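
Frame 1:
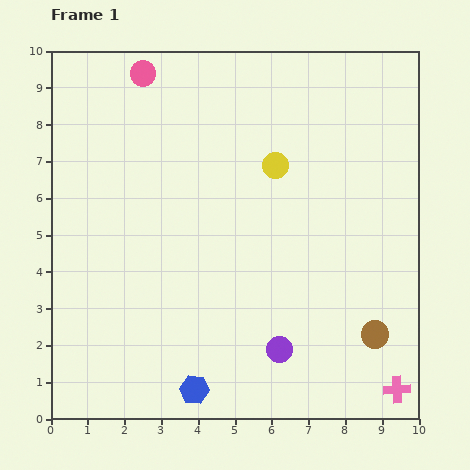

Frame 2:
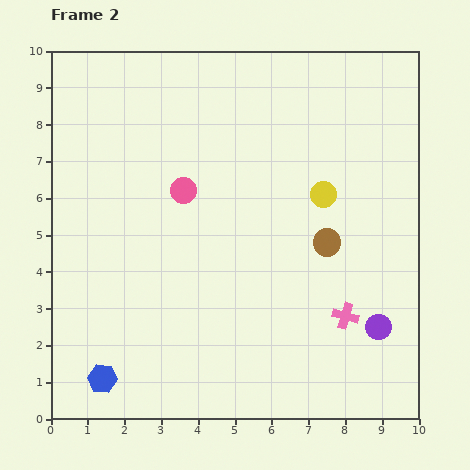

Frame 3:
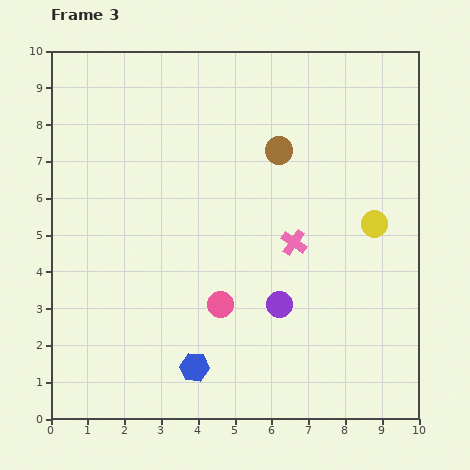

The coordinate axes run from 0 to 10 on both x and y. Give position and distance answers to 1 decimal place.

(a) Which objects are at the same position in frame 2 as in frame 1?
none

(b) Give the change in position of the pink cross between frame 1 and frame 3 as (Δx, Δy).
(-2.8, 4.0)

The pink cross was at (9.4, 0.8) in frame 1 and (6.6, 4.8) in frame 3.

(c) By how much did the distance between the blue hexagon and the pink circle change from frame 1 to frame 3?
-6.9

Distance in frame 1: 8.7. Distance in frame 3: 1.8.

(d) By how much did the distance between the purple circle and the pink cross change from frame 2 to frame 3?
+0.8

Distance in frame 2: 0.9. Distance in frame 3: 1.7.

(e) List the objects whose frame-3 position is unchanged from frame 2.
none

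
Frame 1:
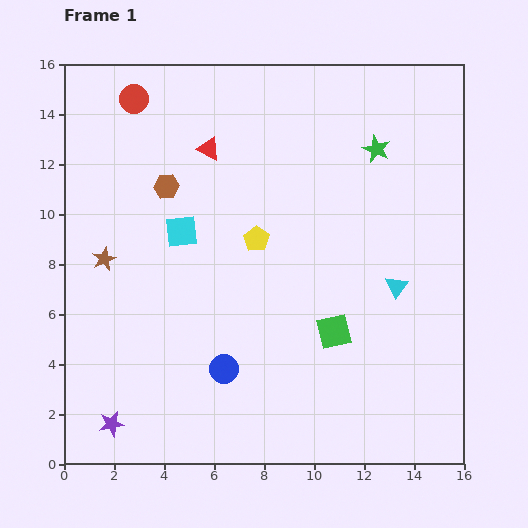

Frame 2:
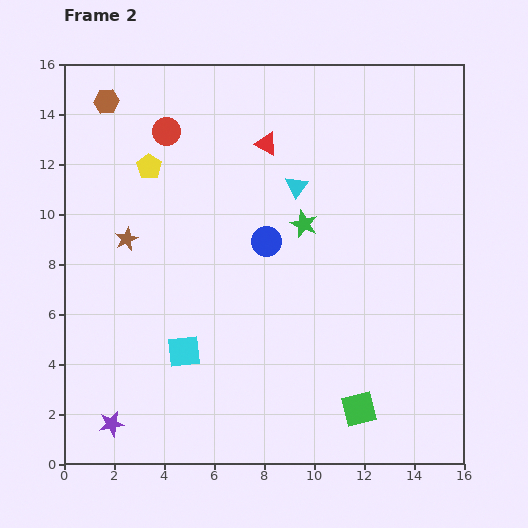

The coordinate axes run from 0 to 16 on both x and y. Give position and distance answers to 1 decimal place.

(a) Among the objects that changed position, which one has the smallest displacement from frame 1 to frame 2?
the brown star

(moved 1.2)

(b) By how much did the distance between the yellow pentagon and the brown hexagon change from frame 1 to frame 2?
-1.1

Distance in frame 1: 4.2. Distance in frame 2: 3.1.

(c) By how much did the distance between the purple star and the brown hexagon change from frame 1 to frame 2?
+3.1

Distance in frame 1: 9.8. Distance in frame 2: 12.9.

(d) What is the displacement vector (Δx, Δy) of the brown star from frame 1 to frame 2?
(0.9, 0.8)

The brown star was at (1.6, 8.2) in frame 1 and (2.5, 9.0) in frame 2.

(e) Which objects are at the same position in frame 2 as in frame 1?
the purple star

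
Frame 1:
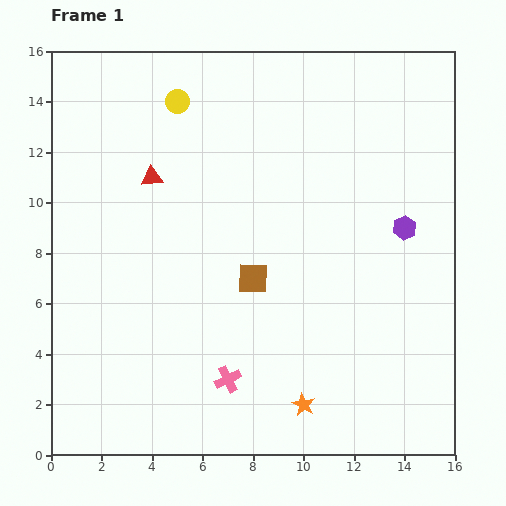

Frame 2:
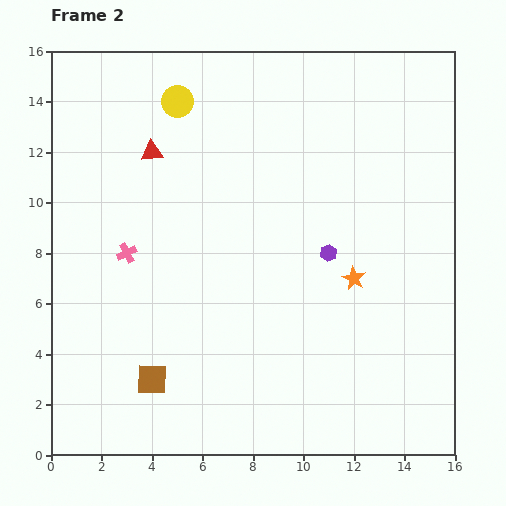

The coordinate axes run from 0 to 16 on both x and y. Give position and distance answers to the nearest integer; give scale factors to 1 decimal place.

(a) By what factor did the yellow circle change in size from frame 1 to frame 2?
1.3×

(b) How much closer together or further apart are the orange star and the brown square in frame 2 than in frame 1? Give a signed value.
+4

Distance in frame 1: 5. Distance in frame 2: 9.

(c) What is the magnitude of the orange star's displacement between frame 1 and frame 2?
5

The orange star moved from (10, 2) to (12, 7), a distance of √(2² + 5²) ≈ 5.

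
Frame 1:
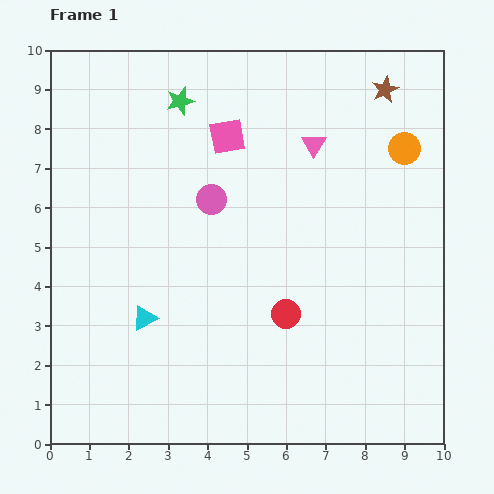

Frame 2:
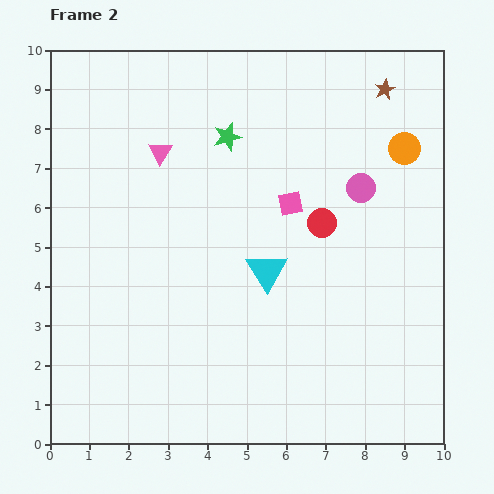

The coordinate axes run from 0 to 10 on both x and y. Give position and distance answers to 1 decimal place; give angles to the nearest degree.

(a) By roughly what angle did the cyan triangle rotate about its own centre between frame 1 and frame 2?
33° counter-clockwise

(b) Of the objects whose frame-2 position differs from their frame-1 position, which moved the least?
the green star

(moved 1.5)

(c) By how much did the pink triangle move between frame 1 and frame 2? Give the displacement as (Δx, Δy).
(-3.9, -0.2)

The pink triangle was at (6.7, 7.6) in frame 1 and (2.8, 7.4) in frame 2.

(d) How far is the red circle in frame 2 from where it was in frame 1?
2.5

The red circle moved from (6.0, 3.3) to (6.9, 5.6), a distance of √(0.9² + 2.3²) ≈ 2.5.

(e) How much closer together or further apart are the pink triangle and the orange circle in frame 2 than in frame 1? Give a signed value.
+3.9

Distance in frame 1: 2.3. Distance in frame 2: 6.2.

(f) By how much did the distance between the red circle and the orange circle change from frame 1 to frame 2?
-2.4

Distance in frame 1: 5.2. Distance in frame 2: 2.8.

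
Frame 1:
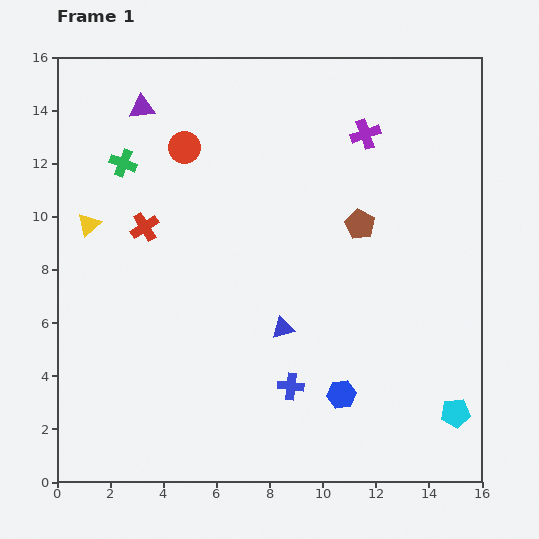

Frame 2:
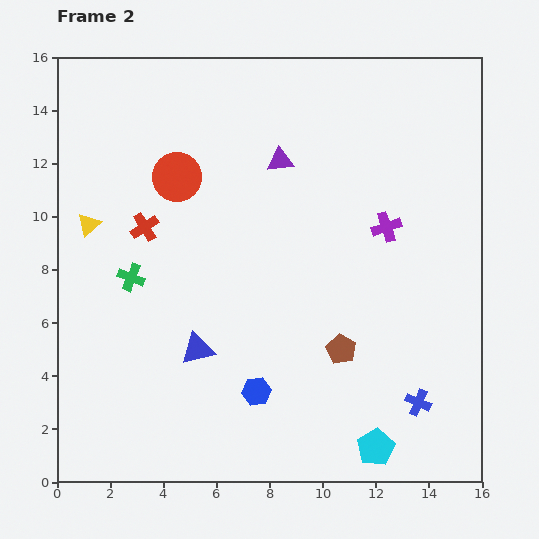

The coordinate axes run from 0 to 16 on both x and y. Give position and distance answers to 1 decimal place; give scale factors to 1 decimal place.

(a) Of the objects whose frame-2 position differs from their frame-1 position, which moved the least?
the red circle

(moved 1.1)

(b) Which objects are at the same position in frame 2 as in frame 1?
the yellow triangle, the red cross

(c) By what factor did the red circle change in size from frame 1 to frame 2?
1.5×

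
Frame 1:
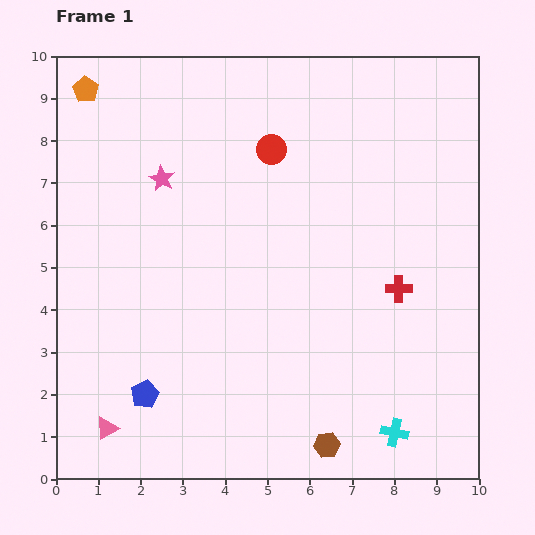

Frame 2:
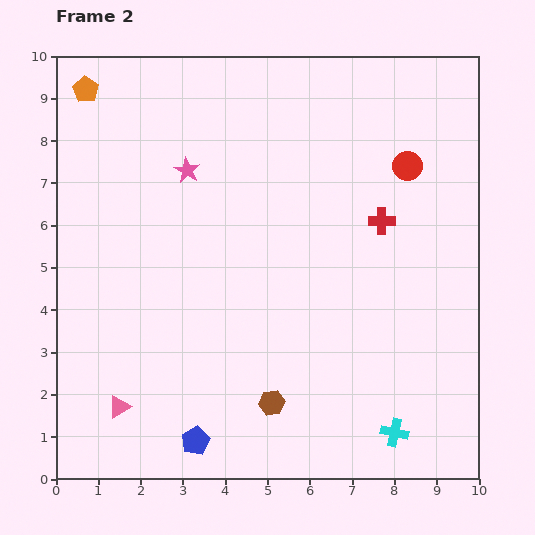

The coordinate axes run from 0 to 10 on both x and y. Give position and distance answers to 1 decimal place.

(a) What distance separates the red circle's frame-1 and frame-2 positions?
3.2

The red circle moved from (5.1, 7.8) to (8.3, 7.4), a distance of √(3.2² + 0.4²) ≈ 3.2.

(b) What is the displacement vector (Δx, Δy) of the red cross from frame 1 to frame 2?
(-0.4, 1.6)

The red cross was at (8.1, 4.5) in frame 1 and (7.7, 6.1) in frame 2.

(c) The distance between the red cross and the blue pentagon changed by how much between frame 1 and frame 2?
+0.3

Distance in frame 1: 6.5. Distance in frame 2: 6.8.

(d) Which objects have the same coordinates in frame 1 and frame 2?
the orange pentagon, the cyan cross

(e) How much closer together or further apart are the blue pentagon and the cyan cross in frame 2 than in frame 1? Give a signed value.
-1.3

Distance in frame 1: 6.0. Distance in frame 2: 4.7.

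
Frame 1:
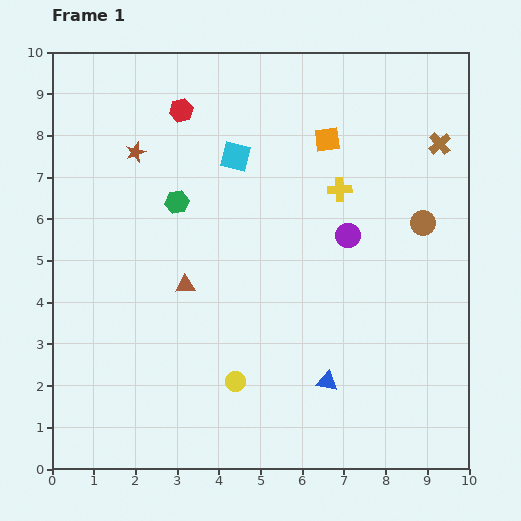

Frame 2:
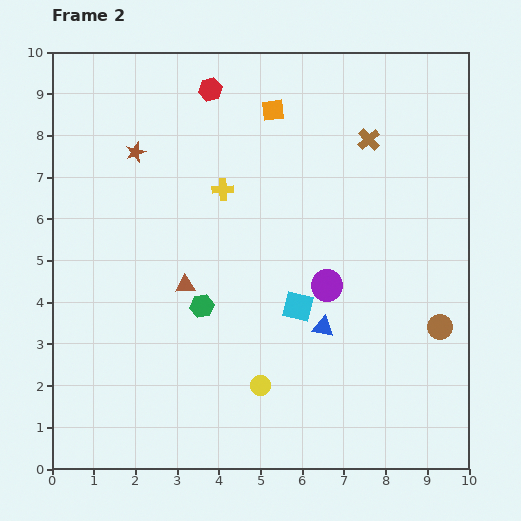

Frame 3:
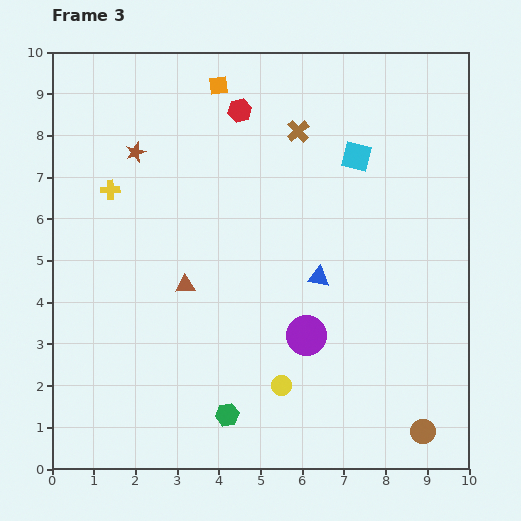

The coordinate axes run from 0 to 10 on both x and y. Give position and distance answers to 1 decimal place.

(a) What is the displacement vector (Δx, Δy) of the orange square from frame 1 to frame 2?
(-1.3, 0.7)

The orange square was at (6.6, 7.9) in frame 1 and (5.3, 8.6) in frame 2.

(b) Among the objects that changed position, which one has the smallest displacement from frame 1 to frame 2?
the yellow circle

(moved 0.6)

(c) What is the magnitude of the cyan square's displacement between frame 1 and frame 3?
2.9

The cyan square moved from (4.4, 7.5) to (7.3, 7.5), a distance of √(2.9² + 0.0²) ≈ 2.9.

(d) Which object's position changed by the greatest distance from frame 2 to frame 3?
the cyan square

(moved 3.9; next 2.7)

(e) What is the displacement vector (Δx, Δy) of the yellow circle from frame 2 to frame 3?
(0.5, 0.0)

The yellow circle was at (5.0, 2.0) in frame 2 and (5.5, 2.0) in frame 3.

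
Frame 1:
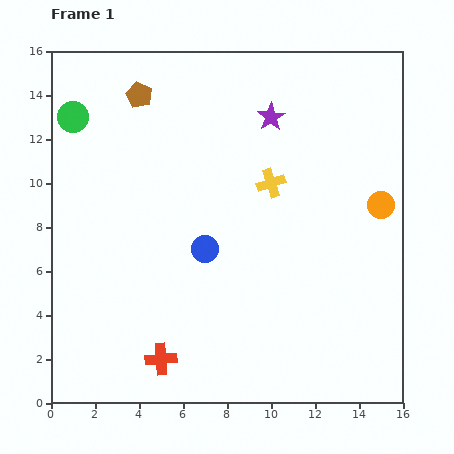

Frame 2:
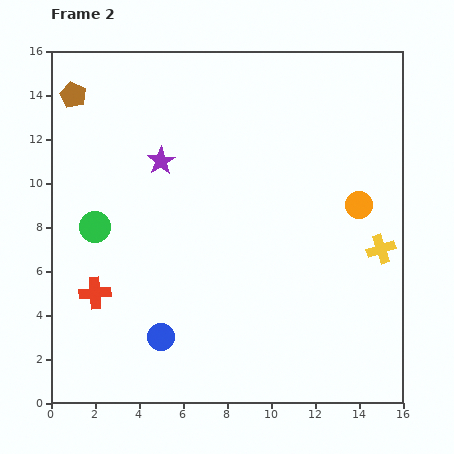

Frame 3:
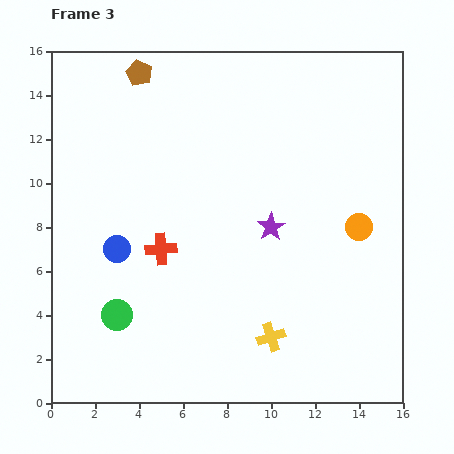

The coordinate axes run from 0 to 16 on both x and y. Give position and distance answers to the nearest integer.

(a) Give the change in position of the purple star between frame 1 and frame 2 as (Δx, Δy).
(-5, -2)

The purple star was at (10, 13) in frame 1 and (5, 11) in frame 2.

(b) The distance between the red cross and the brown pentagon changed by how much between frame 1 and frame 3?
-4

Distance in frame 1: 12. Distance in frame 3: 8.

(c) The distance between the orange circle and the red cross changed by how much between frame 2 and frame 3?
-4

Distance in frame 2: 13. Distance in frame 3: 9.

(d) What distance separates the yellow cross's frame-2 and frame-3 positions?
6

The yellow cross moved from (15, 7) to (10, 3), a distance of √(5² + 4²) ≈ 6.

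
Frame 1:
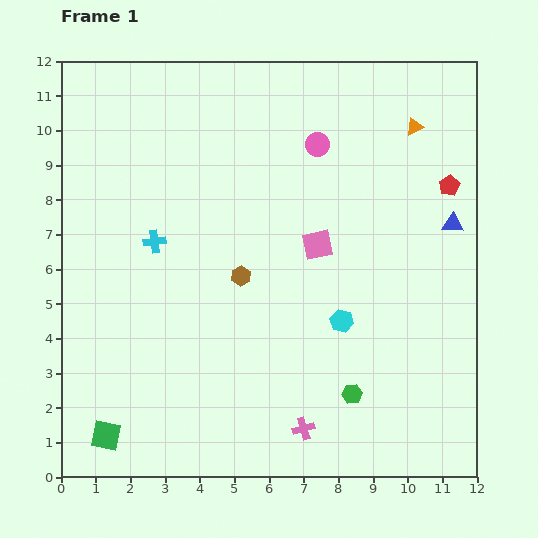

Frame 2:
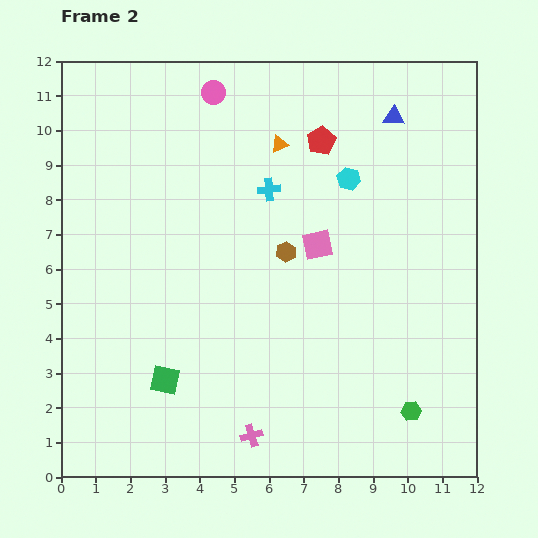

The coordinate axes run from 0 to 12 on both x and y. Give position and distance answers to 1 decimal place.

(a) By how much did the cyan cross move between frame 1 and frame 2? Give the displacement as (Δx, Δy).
(3.3, 1.5)

The cyan cross was at (2.7, 6.8) in frame 1 and (6.0, 8.3) in frame 2.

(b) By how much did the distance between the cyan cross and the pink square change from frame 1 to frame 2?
-2.6

Distance in frame 1: 4.7. Distance in frame 2: 2.1.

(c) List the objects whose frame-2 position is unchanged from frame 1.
the pink square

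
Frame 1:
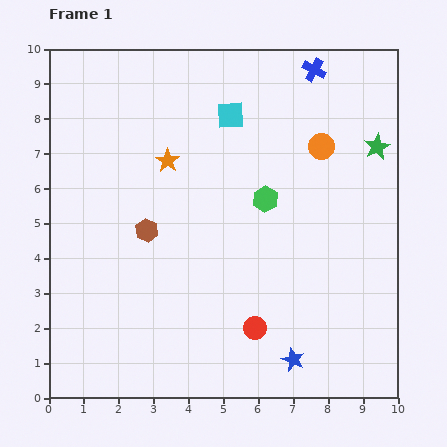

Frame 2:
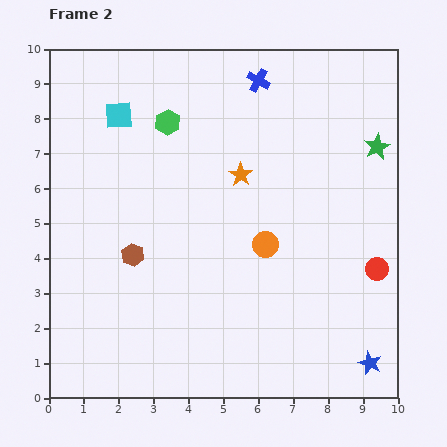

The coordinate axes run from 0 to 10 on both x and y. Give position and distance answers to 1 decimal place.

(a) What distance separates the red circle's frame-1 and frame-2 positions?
3.9

The red circle moved from (5.9, 2.0) to (9.4, 3.7), a distance of √(3.5² + 1.7²) ≈ 3.9.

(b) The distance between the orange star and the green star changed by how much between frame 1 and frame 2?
-2.0

Distance in frame 1: 6.0. Distance in frame 2: 4.0.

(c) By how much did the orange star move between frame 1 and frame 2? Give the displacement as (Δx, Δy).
(2.1, -0.4)

The orange star was at (3.4, 6.8) in frame 1 and (5.5, 6.4) in frame 2.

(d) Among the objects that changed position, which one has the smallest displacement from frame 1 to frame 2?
the brown hexagon

(moved 0.8)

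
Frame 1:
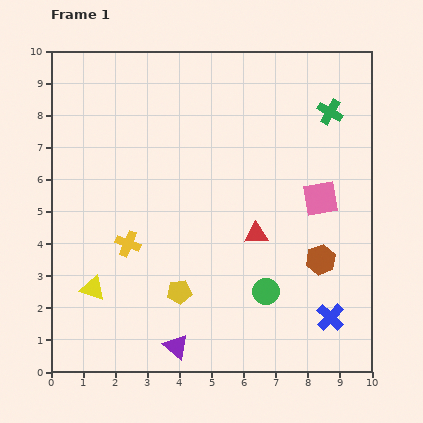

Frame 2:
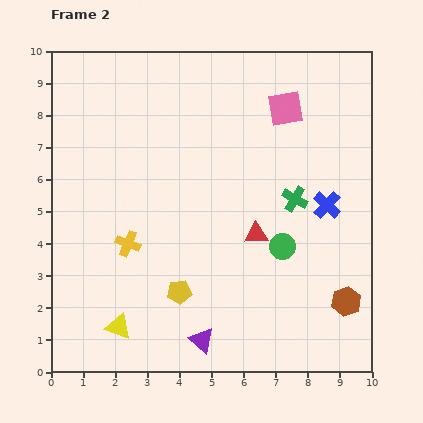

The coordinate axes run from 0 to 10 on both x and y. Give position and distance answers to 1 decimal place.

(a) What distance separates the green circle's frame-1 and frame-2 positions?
1.5

The green circle moved from (6.7, 2.5) to (7.2, 3.9), a distance of √(0.5² + 1.4²) ≈ 1.5.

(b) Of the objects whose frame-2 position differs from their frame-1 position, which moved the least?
the purple triangle

(moved 0.8)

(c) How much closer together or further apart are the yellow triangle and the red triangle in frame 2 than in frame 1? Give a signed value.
-0.2

Distance in frame 1: 5.4. Distance in frame 2: 5.2.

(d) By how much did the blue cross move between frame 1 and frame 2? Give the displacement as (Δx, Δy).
(-0.1, 3.5)

The blue cross was at (8.7, 1.7) in frame 1 and (8.6, 5.2) in frame 2.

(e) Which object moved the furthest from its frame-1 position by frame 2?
the blue cross

(moved 3.5; next 3.0)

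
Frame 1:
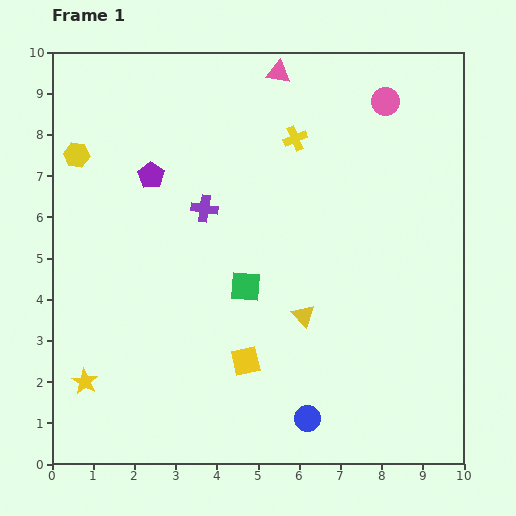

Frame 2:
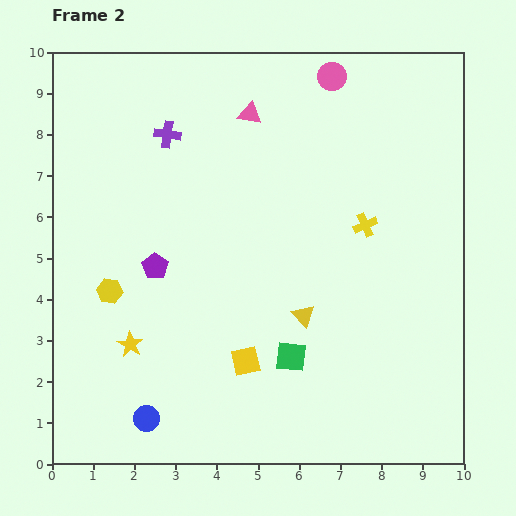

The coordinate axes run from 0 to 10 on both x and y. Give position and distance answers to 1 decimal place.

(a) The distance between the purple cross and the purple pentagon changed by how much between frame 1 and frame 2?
+1.7

Distance in frame 1: 1.5. Distance in frame 2: 3.2.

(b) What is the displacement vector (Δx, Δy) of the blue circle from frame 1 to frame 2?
(-3.9, 0.0)

The blue circle was at (6.2, 1.1) in frame 1 and (2.3, 1.1) in frame 2.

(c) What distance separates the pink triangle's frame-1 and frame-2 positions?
1.2

The pink triangle moved from (5.5, 9.5) to (4.8, 8.5), a distance of √(0.7² + 1.0²) ≈ 1.2.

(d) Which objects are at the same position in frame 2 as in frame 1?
the yellow triangle, the yellow square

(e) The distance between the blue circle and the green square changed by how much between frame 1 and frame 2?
+0.3

Distance in frame 1: 3.5. Distance in frame 2: 3.8.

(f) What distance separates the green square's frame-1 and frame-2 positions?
2.0

The green square moved from (4.7, 4.3) to (5.8, 2.6), a distance of √(1.1² + 1.7²) ≈ 2.0.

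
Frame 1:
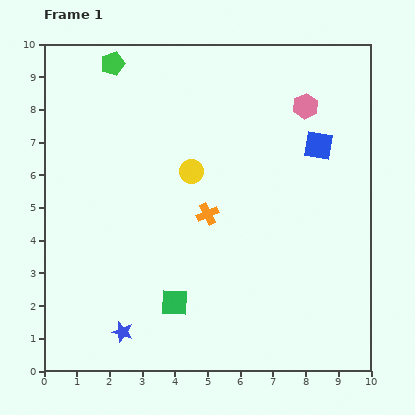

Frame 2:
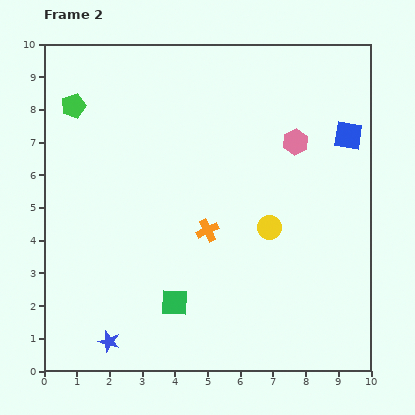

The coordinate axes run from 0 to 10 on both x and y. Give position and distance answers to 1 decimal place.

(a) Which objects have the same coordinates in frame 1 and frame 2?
the green square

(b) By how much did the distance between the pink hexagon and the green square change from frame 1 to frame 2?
-1.1

Distance in frame 1: 7.2. Distance in frame 2: 6.1.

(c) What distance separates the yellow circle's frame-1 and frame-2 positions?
2.9

The yellow circle moved from (4.5, 6.1) to (6.9, 4.4), a distance of √(2.4² + 1.7²) ≈ 2.9.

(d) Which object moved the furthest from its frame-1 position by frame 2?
the yellow circle

(moved 2.9; next 1.8)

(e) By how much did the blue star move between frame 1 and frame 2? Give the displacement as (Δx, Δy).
(-0.4, -0.3)

The blue star was at (2.4, 1.2) in frame 1 and (2.0, 0.9) in frame 2.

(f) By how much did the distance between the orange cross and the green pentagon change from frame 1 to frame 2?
+0.2

Distance in frame 1: 5.4. Distance in frame 2: 5.6.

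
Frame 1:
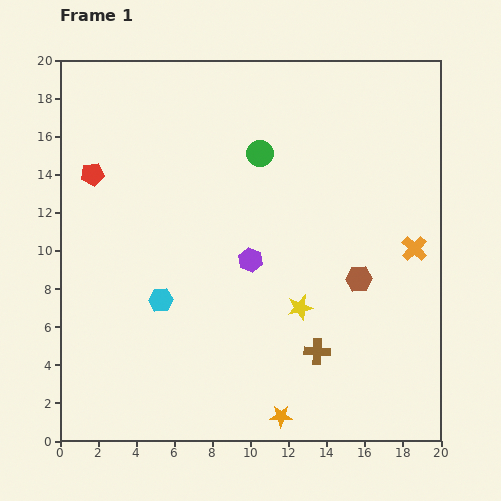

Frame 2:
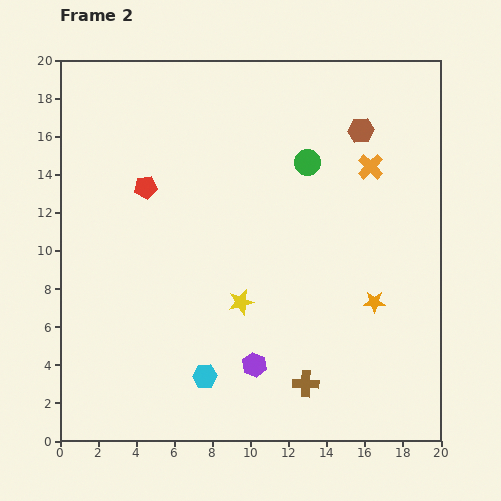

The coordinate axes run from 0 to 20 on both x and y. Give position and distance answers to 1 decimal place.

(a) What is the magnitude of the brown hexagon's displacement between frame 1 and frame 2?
7.8

The brown hexagon moved from (15.7, 8.5) to (15.8, 16.3), a distance of √(0.1² + 7.8²) ≈ 7.8.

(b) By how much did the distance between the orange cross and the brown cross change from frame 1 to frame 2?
+4.5

Distance in frame 1: 7.4. Distance in frame 2: 11.9.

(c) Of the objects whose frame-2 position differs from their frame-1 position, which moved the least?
the brown cross

(moved 1.8)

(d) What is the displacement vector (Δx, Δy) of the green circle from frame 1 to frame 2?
(2.5, -0.5)

The green circle was at (10.5, 15.1) in frame 1 and (13.0, 14.6) in frame 2.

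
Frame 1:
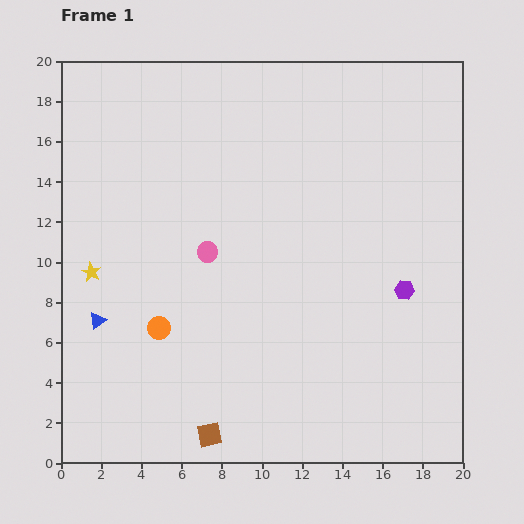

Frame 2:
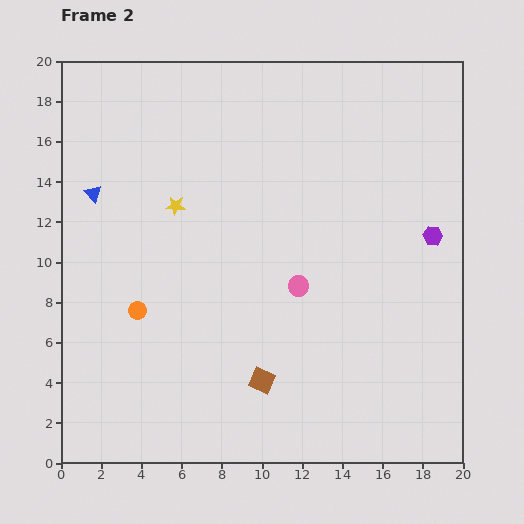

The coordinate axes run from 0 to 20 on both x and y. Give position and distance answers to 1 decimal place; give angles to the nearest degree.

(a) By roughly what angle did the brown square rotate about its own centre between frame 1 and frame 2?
35° clockwise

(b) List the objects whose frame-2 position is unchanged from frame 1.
none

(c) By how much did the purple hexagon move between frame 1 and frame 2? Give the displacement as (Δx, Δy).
(1.4, 2.7)

The purple hexagon was at (17.1, 8.6) in frame 1 and (18.5, 11.3) in frame 2.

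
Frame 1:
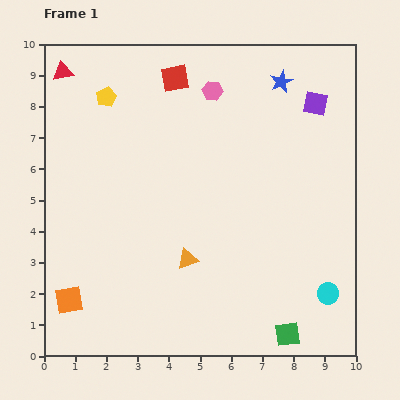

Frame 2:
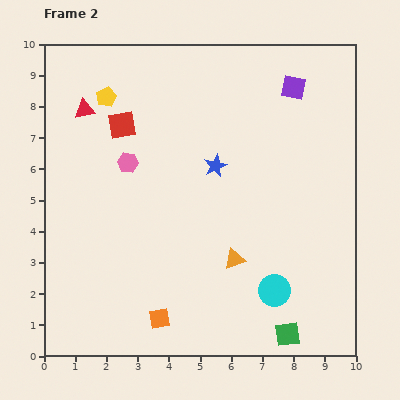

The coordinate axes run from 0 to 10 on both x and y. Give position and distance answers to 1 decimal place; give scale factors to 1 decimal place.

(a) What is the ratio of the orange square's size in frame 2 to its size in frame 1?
0.8×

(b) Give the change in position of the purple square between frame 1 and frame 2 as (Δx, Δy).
(-0.7, 0.5)

The purple square was at (8.7, 8.1) in frame 1 and (8.0, 8.6) in frame 2.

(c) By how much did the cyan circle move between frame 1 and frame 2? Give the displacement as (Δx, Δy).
(-1.7, 0.1)

The cyan circle was at (9.1, 2.0) in frame 1 and (7.4, 2.1) in frame 2.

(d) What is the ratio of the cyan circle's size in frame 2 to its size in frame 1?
1.5×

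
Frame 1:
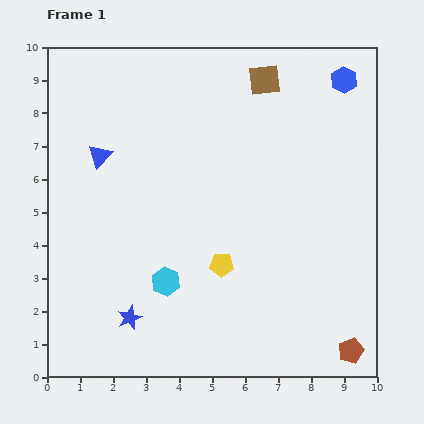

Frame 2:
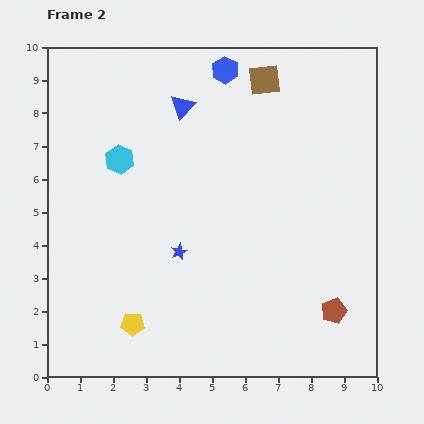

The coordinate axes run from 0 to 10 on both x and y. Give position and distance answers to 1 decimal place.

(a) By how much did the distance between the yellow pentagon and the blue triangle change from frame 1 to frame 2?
+1.8

Distance in frame 1: 5.0. Distance in frame 2: 6.8.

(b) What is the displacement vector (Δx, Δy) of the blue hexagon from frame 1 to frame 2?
(-3.6, 0.3)

The blue hexagon was at (9.0, 9.0) in frame 1 and (5.4, 9.3) in frame 2.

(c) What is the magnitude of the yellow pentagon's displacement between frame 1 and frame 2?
3.2

The yellow pentagon moved from (5.3, 3.4) to (2.6, 1.6), a distance of √(2.7² + 1.8²) ≈ 3.2.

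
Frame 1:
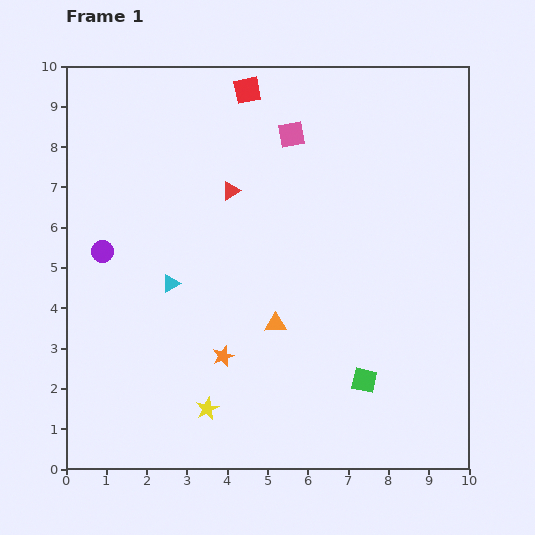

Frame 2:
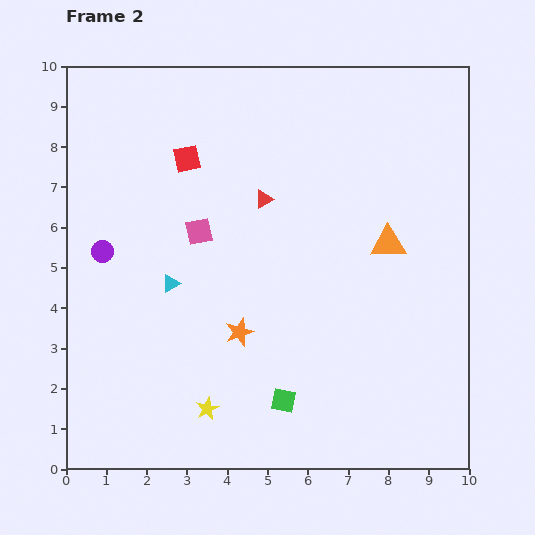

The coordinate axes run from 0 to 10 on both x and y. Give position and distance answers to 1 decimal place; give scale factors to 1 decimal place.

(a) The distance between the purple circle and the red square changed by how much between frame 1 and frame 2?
-2.3

Distance in frame 1: 5.4. Distance in frame 2: 3.1.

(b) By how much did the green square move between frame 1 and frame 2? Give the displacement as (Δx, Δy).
(-2.0, -0.5)

The green square was at (7.4, 2.2) in frame 1 and (5.4, 1.7) in frame 2.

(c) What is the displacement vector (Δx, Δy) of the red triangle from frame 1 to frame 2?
(0.8, -0.2)

The red triangle was at (4.1, 6.9) in frame 1 and (4.9, 6.7) in frame 2.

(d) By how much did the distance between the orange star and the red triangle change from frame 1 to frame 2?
-0.7

Distance in frame 1: 4.1. Distance in frame 2: 3.4.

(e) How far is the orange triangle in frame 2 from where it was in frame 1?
3.4

The orange triangle moved from (5.2, 3.6) to (8.0, 5.6), a distance of √(2.8² + 2.0²) ≈ 3.4.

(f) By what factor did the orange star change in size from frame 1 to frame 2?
1.3×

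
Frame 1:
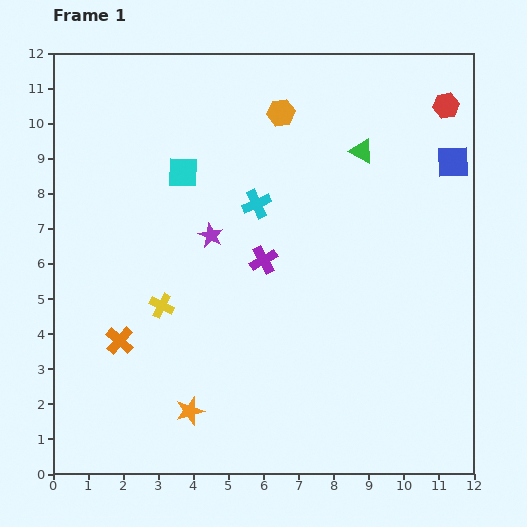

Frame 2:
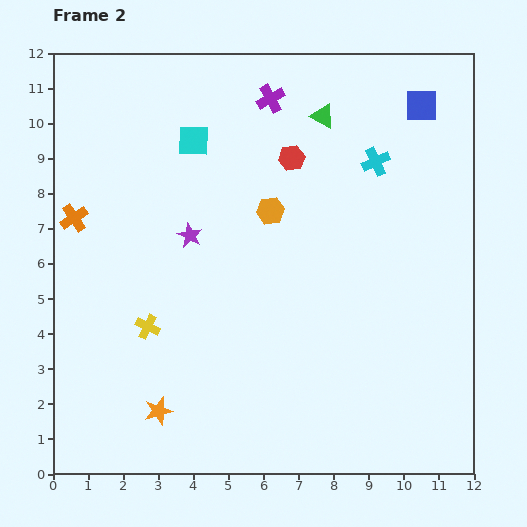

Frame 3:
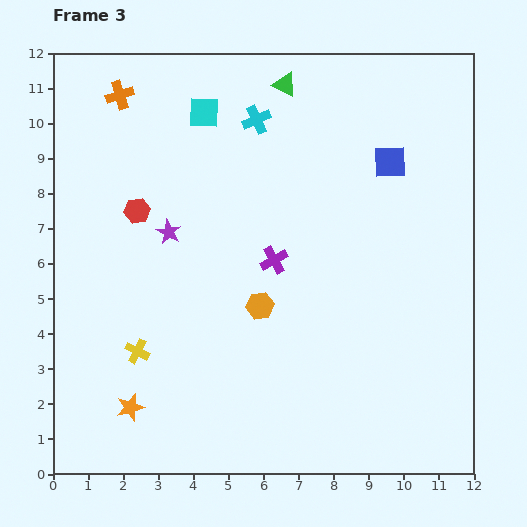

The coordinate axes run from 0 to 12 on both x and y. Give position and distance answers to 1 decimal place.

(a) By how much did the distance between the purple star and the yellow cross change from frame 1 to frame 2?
+0.5

Distance in frame 1: 2.4. Distance in frame 2: 2.9.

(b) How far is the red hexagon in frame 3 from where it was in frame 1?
9.3

The red hexagon moved from (11.2, 10.5) to (2.4, 7.5), a distance of √(8.8² + 3.0²) ≈ 9.3.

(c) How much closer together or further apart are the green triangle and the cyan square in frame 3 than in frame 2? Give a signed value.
-1.4

Distance in frame 2: 3.8. Distance in frame 3: 2.4.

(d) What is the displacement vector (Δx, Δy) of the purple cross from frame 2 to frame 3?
(0.1, -4.6)

The purple cross was at (6.2, 10.7) in frame 2 and (6.3, 6.1) in frame 3.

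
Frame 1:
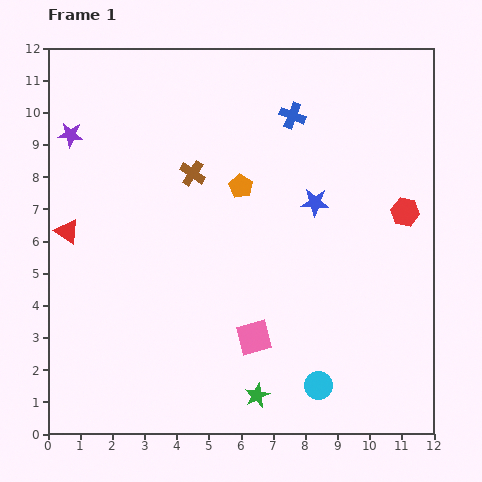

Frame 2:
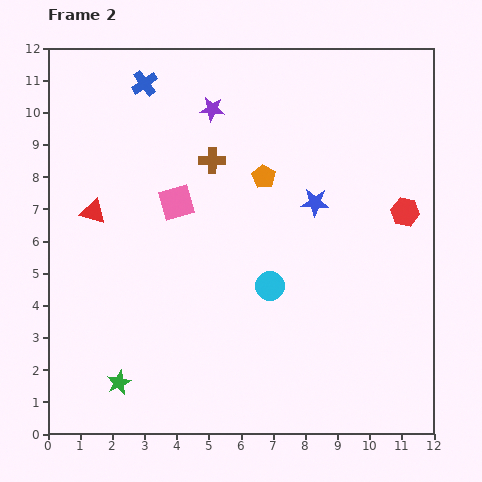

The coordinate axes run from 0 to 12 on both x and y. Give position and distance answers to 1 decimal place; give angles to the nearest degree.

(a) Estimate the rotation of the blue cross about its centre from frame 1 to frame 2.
34° clockwise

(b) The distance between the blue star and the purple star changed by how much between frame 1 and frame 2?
-3.6

Distance in frame 1: 7.9. Distance in frame 2: 4.3.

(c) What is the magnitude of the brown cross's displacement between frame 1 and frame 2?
0.7

The brown cross moved from (4.5, 8.1) to (5.1, 8.5), a distance of √(0.6² + 0.4²) ≈ 0.7.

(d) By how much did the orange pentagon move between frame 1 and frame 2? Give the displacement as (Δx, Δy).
(0.7, 0.3)

The orange pentagon was at (6.0, 7.7) in frame 1 and (6.7, 8.0) in frame 2.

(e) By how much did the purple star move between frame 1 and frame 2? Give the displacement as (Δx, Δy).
(4.4, 0.8)

The purple star was at (0.7, 9.3) in frame 1 and (5.1, 10.1) in frame 2.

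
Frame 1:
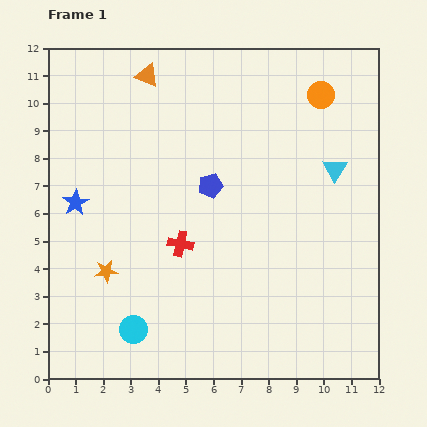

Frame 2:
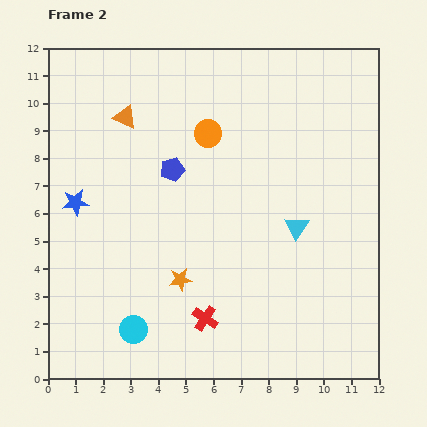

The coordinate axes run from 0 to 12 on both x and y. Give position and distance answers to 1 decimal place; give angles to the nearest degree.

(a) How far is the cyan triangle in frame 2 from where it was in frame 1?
2.5

The cyan triangle moved from (10.4, 7.6) to (9.0, 5.5), a distance of √(1.4² + 2.1²) ≈ 2.5.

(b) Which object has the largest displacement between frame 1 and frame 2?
the orange circle

(moved 4.3; next 2.8)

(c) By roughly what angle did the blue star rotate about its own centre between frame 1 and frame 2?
24° clockwise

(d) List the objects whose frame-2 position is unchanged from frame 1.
the blue star, the cyan circle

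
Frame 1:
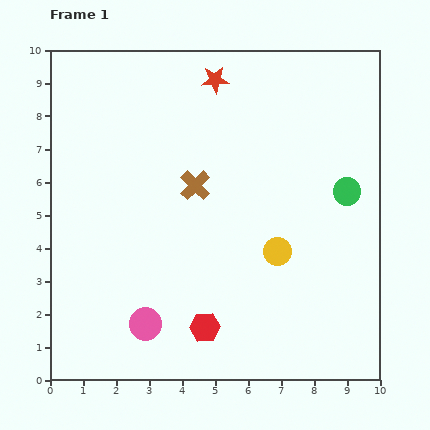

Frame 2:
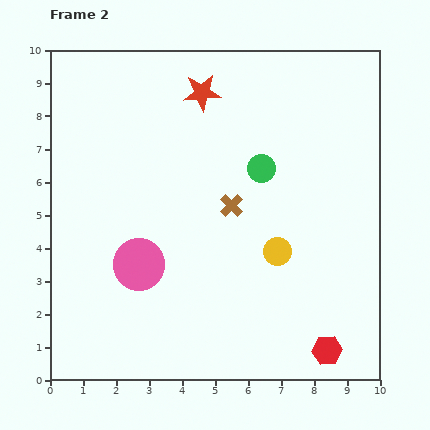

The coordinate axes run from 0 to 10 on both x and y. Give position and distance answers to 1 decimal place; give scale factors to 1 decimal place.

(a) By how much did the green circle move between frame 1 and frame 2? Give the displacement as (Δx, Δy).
(-2.6, 0.7)

The green circle was at (9.0, 5.7) in frame 1 and (6.4, 6.4) in frame 2.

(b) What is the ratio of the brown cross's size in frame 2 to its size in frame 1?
0.8×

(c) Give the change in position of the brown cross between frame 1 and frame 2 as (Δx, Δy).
(1.1, -0.6)

The brown cross was at (4.4, 5.9) in frame 1 and (5.5, 5.3) in frame 2.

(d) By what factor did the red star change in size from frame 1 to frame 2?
1.4×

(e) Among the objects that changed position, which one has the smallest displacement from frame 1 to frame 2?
the red star

(moved 0.6)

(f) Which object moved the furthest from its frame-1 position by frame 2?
the red hexagon

(moved 3.8; next 2.7)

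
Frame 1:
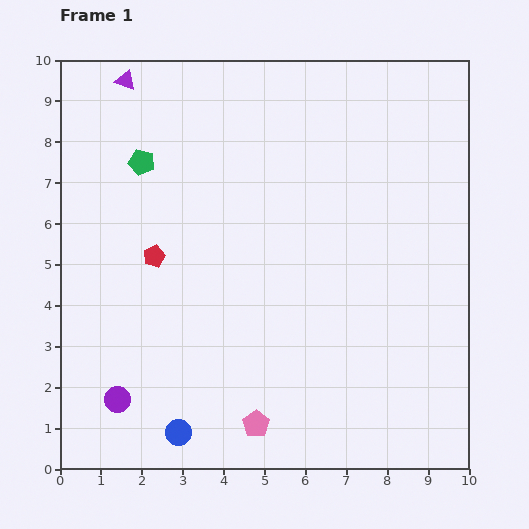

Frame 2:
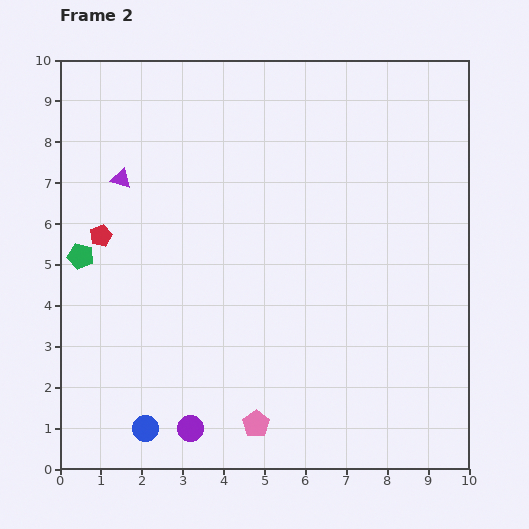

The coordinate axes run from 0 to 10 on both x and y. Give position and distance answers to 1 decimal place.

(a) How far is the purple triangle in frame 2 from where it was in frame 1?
2.4

The purple triangle moved from (1.6, 9.5) to (1.5, 7.1), a distance of √(0.1² + 2.4²) ≈ 2.4.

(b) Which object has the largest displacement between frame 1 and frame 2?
the green pentagon

(moved 2.7; next 2.4)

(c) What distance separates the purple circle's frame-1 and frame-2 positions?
1.9

The purple circle moved from (1.4, 1.7) to (3.2, 1.0), a distance of √(1.8² + 0.7²) ≈ 1.9.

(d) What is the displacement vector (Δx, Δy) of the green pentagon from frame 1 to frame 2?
(-1.5, -2.3)

The green pentagon was at (2.0, 7.5) in frame 1 and (0.5, 5.2) in frame 2.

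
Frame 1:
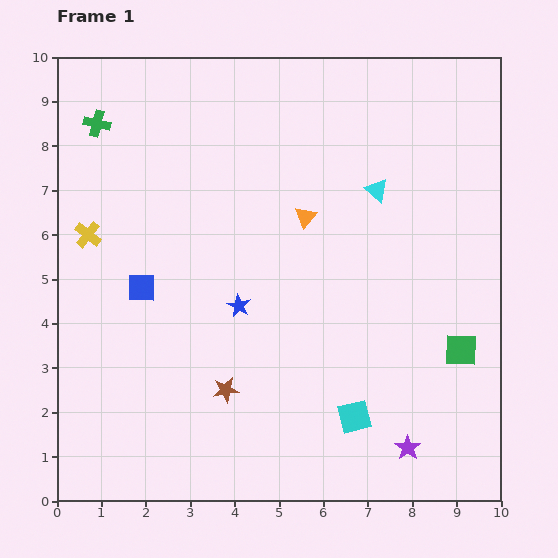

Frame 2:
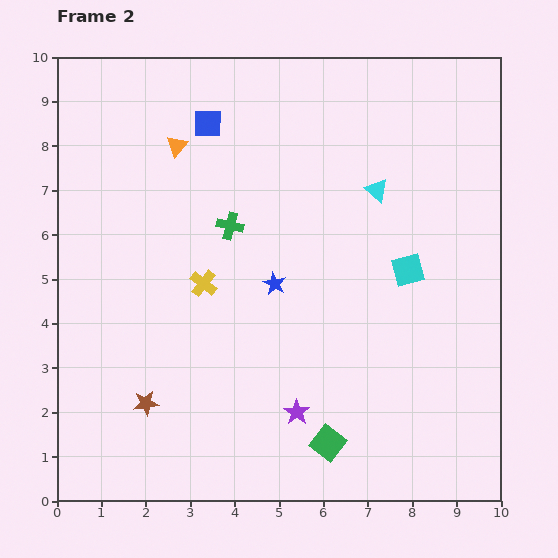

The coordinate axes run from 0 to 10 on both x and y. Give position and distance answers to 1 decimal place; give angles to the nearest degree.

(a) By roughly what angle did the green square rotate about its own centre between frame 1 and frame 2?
36° clockwise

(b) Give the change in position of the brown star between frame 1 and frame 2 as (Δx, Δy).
(-1.8, -0.3)

The brown star was at (3.8, 2.5) in frame 1 and (2.0, 2.2) in frame 2.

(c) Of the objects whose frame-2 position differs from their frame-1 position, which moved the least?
the blue star

(moved 0.9)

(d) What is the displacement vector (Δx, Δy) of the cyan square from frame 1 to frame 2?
(1.2, 3.3)

The cyan square was at (6.7, 1.9) in frame 1 and (7.9, 5.2) in frame 2.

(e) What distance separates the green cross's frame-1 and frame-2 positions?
3.8

The green cross moved from (0.9, 8.5) to (3.9, 6.2), a distance of √(3.0² + 2.3²) ≈ 3.8.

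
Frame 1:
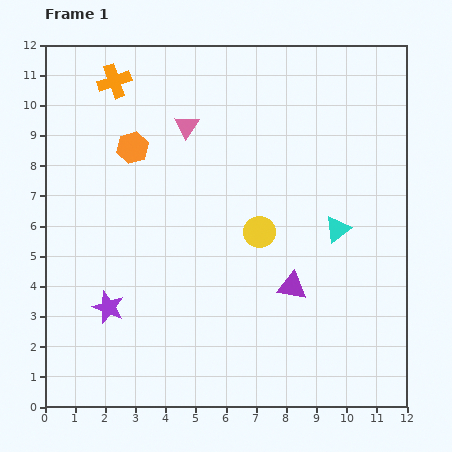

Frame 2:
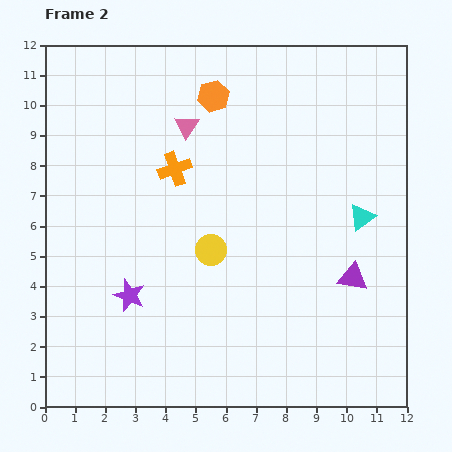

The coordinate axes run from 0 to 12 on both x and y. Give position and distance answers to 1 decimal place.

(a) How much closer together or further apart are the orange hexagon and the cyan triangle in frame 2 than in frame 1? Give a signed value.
-1.0

Distance in frame 1: 7.3. Distance in frame 2: 6.3.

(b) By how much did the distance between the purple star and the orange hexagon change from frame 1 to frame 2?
+1.8

Distance in frame 1: 5.4. Distance in frame 2: 7.2.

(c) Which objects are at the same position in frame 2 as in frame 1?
the pink triangle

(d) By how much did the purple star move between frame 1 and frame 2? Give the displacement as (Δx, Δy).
(0.7, 0.4)

The purple star was at (2.1, 3.3) in frame 1 and (2.8, 3.7) in frame 2.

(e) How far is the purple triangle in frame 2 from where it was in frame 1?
2.0

The purple triangle moved from (8.2, 4.0) to (10.2, 4.3), a distance of √(2.0² + 0.3²) ≈ 2.0.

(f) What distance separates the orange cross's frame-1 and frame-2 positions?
3.5

The orange cross moved from (2.3, 10.8) to (4.3, 7.9), a distance of √(2.0² + 2.9²) ≈ 3.5.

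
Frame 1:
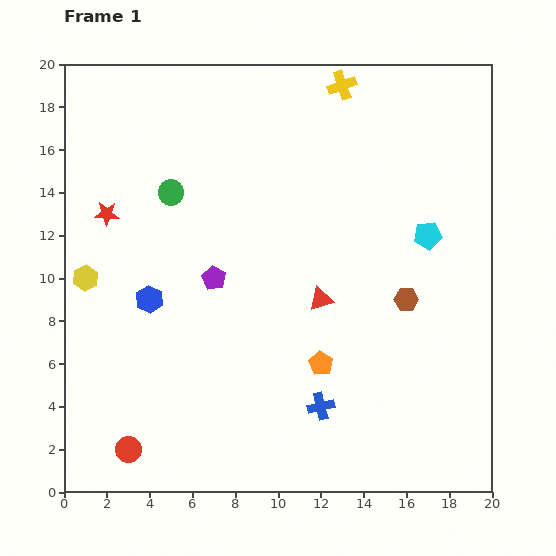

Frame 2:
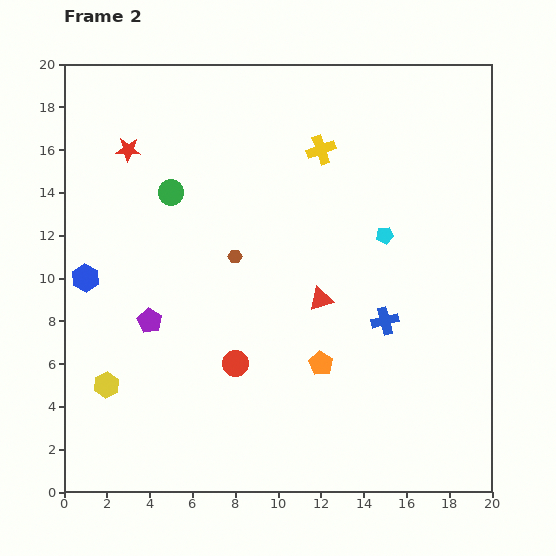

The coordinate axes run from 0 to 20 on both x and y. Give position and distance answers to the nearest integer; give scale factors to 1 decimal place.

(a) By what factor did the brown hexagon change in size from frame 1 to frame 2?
0.6×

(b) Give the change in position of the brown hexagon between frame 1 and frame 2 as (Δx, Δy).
(-8, 2)

The brown hexagon was at (16, 9) in frame 1 and (8, 11) in frame 2.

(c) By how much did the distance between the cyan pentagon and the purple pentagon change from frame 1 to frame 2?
+2

Distance in frame 1: 10. Distance in frame 2: 12.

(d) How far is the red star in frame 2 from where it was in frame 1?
3

The red star moved from (2, 13) to (3, 16), a distance of √(1² + 3²) ≈ 3.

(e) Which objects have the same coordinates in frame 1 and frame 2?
the red triangle, the green circle, the orange pentagon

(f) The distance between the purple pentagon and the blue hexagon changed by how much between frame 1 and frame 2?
+1

Distance in frame 1: 3. Distance in frame 2: 4.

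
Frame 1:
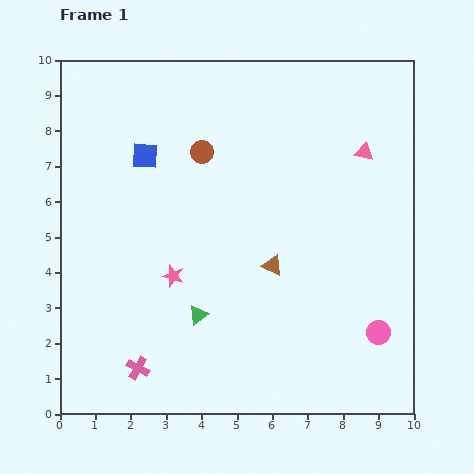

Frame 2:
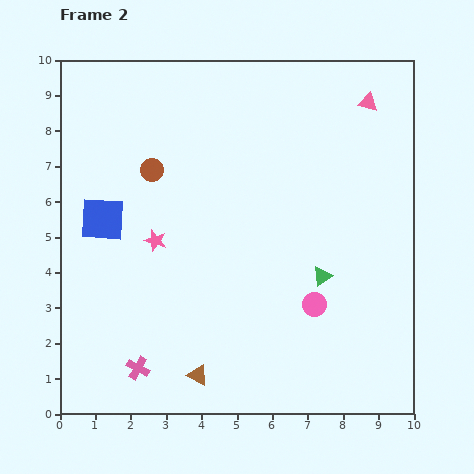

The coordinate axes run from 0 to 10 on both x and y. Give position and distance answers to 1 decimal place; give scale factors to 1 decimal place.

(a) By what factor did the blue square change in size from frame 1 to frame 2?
1.7×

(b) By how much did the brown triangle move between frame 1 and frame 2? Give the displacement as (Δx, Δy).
(-2.1, -3.1)

The brown triangle was at (6.0, 4.2) in frame 1 and (3.9, 1.1) in frame 2.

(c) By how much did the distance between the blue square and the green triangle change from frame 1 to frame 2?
+1.7

Distance in frame 1: 4.7. Distance in frame 2: 6.4.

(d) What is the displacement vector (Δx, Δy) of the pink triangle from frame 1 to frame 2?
(0.1, 1.4)

The pink triangle was at (8.6, 7.4) in frame 1 and (8.7, 8.8) in frame 2.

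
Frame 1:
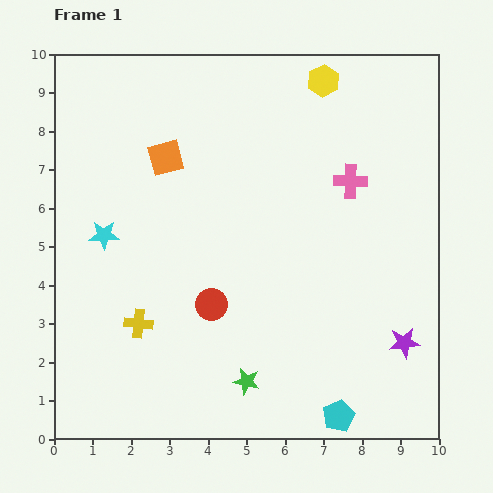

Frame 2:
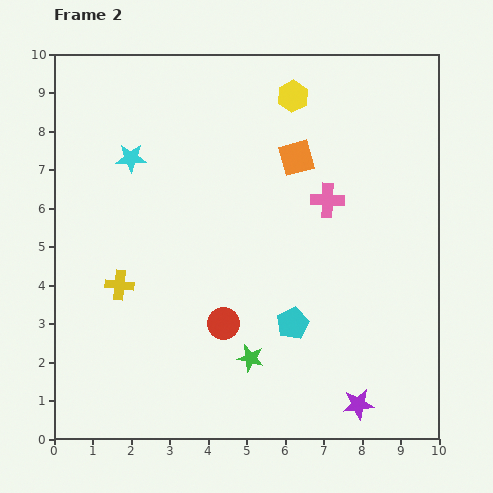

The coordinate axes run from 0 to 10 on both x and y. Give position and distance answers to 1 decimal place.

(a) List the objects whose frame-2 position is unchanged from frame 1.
none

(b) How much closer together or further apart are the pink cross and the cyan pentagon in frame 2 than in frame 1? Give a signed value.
-2.8

Distance in frame 1: 6.1. Distance in frame 2: 3.3.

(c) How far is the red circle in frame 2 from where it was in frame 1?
0.6

The red circle moved from (4.1, 3.5) to (4.4, 3.0), a distance of √(0.3² + 0.5²) ≈ 0.6.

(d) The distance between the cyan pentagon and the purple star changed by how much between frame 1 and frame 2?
+0.2

Distance in frame 1: 2.5. Distance in frame 2: 2.7.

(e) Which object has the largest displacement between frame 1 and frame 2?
the orange square

(moved 3.4; next 2.7)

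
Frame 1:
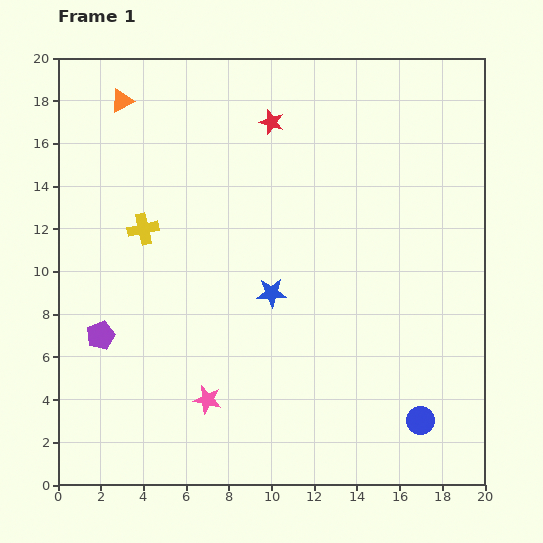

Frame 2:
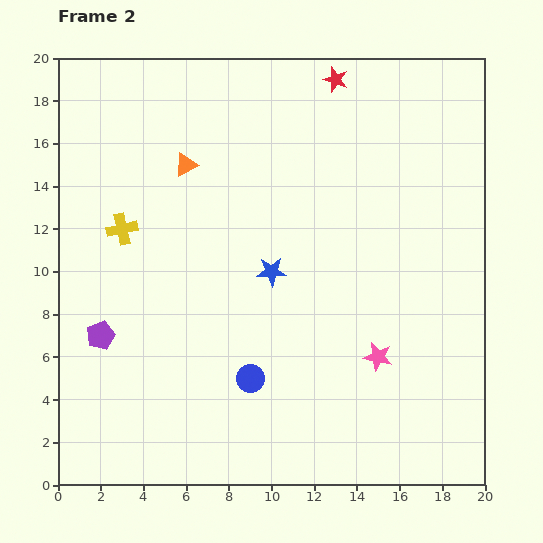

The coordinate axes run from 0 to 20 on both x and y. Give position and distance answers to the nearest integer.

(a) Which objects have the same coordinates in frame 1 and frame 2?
the purple pentagon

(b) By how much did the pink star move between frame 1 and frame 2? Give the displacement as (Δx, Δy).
(8, 2)

The pink star was at (7, 4) in frame 1 and (15, 6) in frame 2.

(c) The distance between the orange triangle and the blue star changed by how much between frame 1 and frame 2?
-5

Distance in frame 1: 11. Distance in frame 2: 6.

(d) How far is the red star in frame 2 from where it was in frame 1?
4

The red star moved from (10, 17) to (13, 19), a distance of √(3² + 2²) ≈ 4.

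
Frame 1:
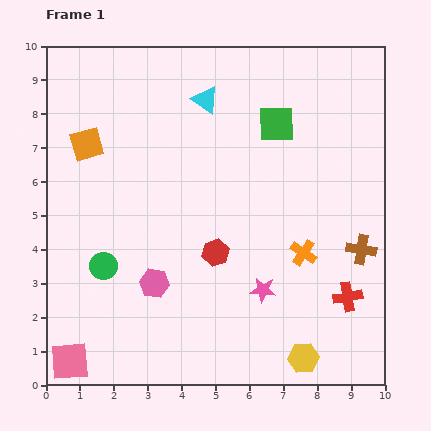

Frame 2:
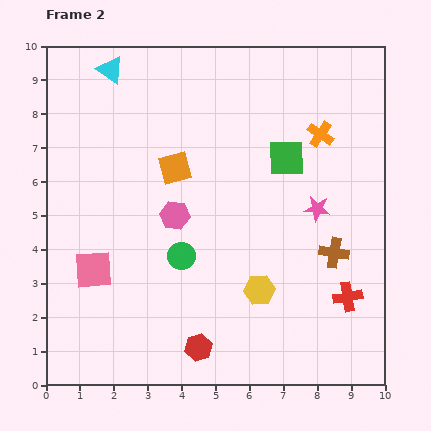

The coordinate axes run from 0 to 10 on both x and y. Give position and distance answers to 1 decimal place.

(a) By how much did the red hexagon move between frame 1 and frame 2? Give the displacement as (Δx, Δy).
(-0.5, -2.8)

The red hexagon was at (5.0, 3.9) in frame 1 and (4.5, 1.1) in frame 2.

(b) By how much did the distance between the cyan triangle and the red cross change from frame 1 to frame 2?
+2.5

Distance in frame 1: 7.2. Distance in frame 2: 9.7.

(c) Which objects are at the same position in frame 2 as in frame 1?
the red cross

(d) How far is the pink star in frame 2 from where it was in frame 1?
2.9

The pink star moved from (6.4, 2.8) to (8.0, 5.2), a distance of √(1.6² + 2.4²) ≈ 2.9.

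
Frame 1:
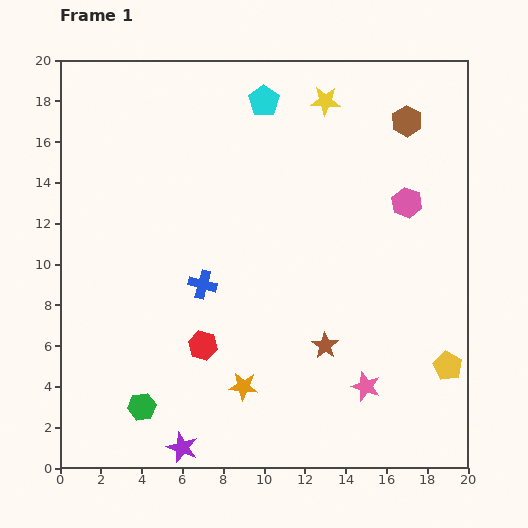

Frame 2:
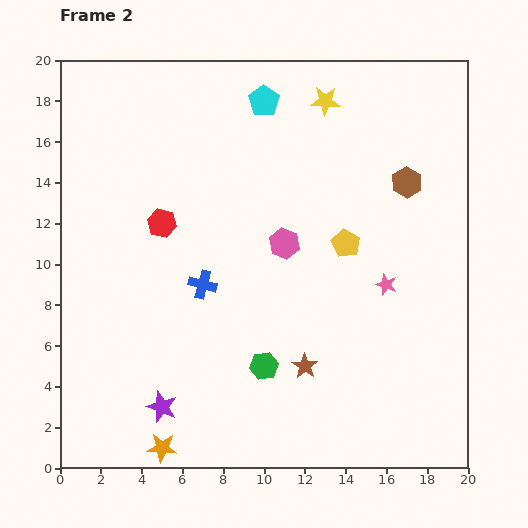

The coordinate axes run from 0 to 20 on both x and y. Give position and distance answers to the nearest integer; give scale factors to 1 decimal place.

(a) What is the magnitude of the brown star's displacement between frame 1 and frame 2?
1

The brown star moved from (13, 6) to (12, 5), a distance of √(1² + 1²) ≈ 1.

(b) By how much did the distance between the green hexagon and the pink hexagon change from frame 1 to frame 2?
-10

Distance in frame 1: 16. Distance in frame 2: 6.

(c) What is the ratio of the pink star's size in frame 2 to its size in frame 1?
0.7×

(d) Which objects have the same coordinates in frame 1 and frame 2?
the cyan pentagon, the yellow star, the blue cross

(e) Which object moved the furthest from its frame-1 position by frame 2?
the yellow pentagon

(moved 8; next 6)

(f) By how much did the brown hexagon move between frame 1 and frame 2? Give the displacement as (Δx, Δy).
(0, -3)

The brown hexagon was at (17, 17) in frame 1 and (17, 14) in frame 2.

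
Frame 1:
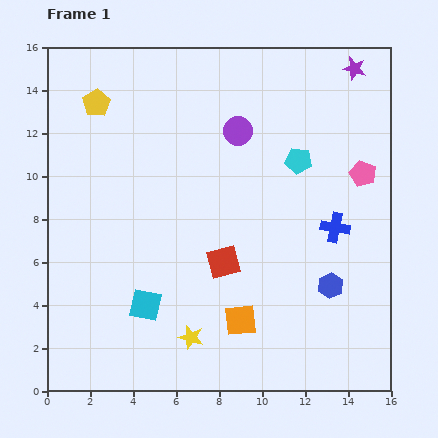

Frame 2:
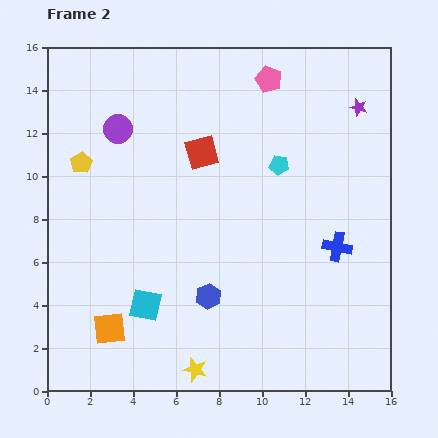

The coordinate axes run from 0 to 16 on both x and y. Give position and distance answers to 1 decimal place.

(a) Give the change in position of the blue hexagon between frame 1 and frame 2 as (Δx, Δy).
(-5.7, -0.5)

The blue hexagon was at (13.2, 4.9) in frame 1 and (7.5, 4.4) in frame 2.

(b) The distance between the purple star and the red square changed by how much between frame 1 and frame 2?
-3.3

Distance in frame 1: 10.9. Distance in frame 2: 7.6.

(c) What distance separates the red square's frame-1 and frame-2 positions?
5.2

The red square moved from (8.2, 6.0) to (7.2, 11.1), a distance of √(1.0² + 5.1²) ≈ 5.2.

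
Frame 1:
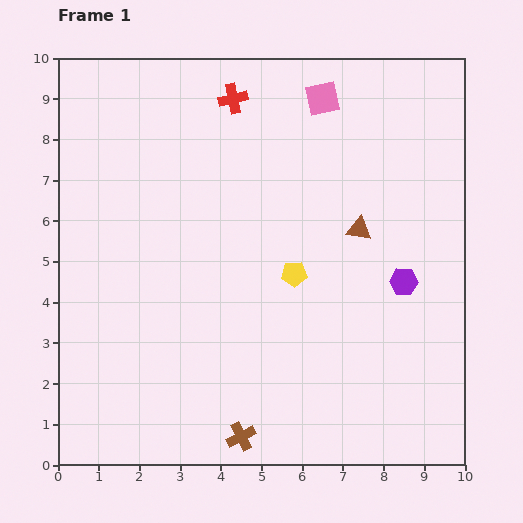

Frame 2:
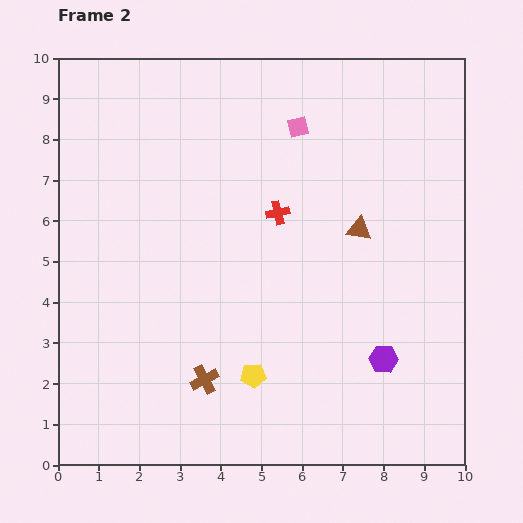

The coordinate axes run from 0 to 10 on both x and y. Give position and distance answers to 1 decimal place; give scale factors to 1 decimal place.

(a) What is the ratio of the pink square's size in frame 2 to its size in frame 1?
0.6×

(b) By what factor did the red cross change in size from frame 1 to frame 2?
0.8×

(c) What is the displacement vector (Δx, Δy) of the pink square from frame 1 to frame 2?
(-0.6, -0.7)

The pink square was at (6.5, 9.0) in frame 1 and (5.9, 8.3) in frame 2.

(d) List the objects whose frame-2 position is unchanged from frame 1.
the brown triangle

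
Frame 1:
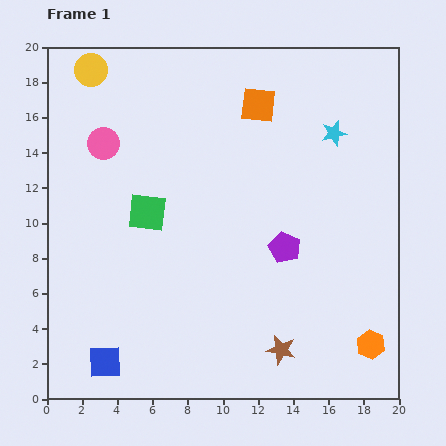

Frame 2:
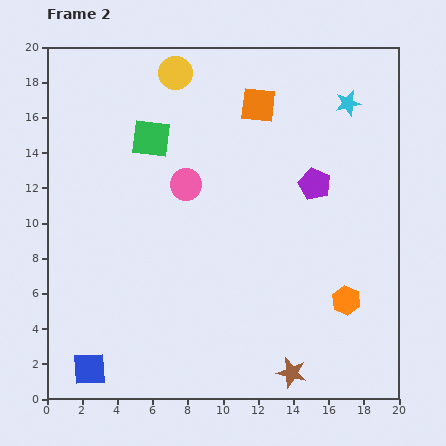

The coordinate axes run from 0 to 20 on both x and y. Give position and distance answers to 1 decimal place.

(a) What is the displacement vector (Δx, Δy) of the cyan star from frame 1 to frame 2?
(0.8, 1.7)

The cyan star was at (16.3, 15.1) in frame 1 and (17.1, 16.8) in frame 2.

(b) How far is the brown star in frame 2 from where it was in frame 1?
1.4

The brown star moved from (13.3, 2.8) to (13.9, 1.5), a distance of √(0.6² + 1.3²) ≈ 1.4.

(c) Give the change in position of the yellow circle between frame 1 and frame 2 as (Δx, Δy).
(4.8, -0.2)

The yellow circle was at (2.5, 18.7) in frame 1 and (7.3, 18.5) in frame 2.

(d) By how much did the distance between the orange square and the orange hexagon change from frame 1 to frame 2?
-2.8

Distance in frame 1: 15.0. Distance in frame 2: 12.2.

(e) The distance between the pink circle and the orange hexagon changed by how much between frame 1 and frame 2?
-7.8

Distance in frame 1: 19.0. Distance in frame 2: 11.2.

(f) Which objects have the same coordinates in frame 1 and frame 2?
the orange square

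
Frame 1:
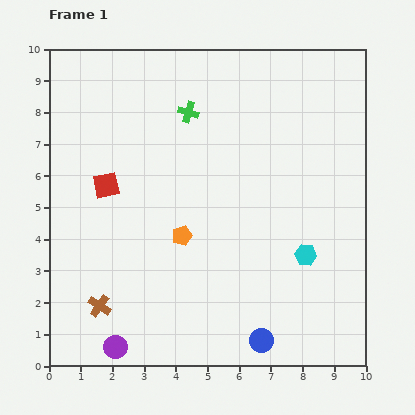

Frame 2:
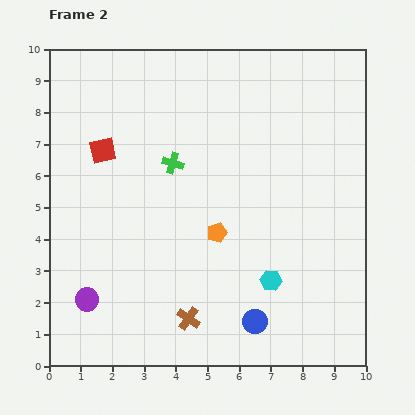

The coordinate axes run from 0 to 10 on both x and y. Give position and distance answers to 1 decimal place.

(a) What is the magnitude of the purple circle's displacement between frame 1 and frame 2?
1.7

The purple circle moved from (2.1, 0.6) to (1.2, 2.1), a distance of √(0.9² + 1.5²) ≈ 1.7.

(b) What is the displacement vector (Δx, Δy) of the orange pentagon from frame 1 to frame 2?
(1.1, 0.1)

The orange pentagon was at (4.2, 4.1) in frame 1 and (5.3, 4.2) in frame 2.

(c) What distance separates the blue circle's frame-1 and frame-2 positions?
0.6

The blue circle moved from (6.7, 0.8) to (6.5, 1.4), a distance of √(0.2² + 0.6²) ≈ 0.6.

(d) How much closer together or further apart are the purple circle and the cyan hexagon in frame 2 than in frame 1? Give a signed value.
-0.9

Distance in frame 1: 6.7. Distance in frame 2: 5.8.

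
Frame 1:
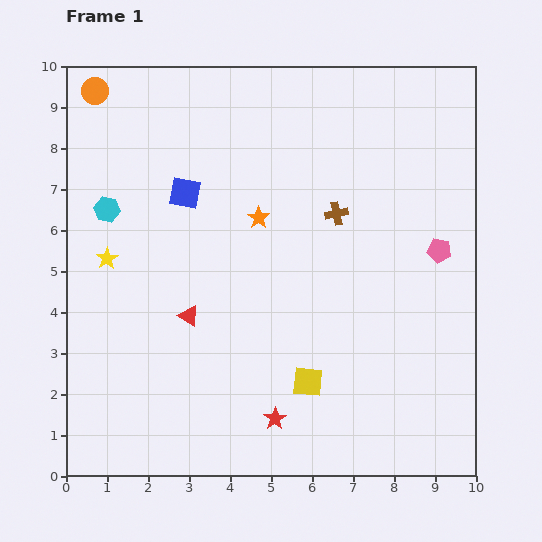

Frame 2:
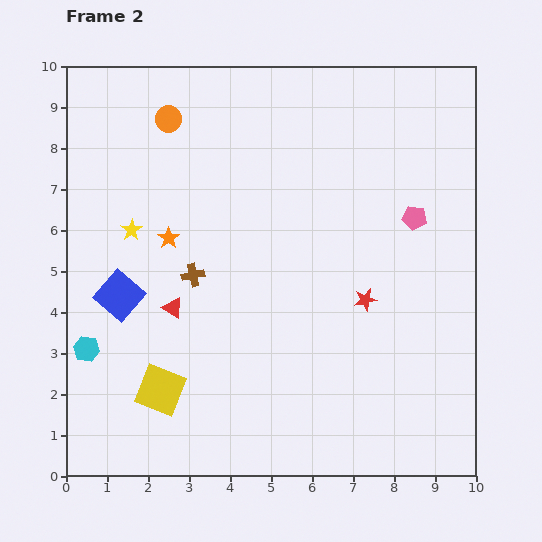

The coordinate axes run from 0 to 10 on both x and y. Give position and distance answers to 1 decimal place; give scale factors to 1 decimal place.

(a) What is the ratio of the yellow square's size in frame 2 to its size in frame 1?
1.6×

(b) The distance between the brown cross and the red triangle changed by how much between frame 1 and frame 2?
-3.5

Distance in frame 1: 4.4. Distance in frame 2: 0.9.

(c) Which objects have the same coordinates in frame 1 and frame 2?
none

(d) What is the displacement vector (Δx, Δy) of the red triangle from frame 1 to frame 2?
(-0.4, 0.2)

The red triangle was at (3.0, 3.9) in frame 1 and (2.6, 4.1) in frame 2.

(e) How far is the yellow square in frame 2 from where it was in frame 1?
3.6

The yellow square moved from (5.9, 2.3) to (2.3, 2.1), a distance of √(3.6² + 0.2²) ≈ 3.6.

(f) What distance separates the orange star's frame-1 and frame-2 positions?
2.3

The orange star moved from (4.7, 6.3) to (2.5, 5.8), a distance of √(2.2² + 0.5²) ≈ 2.3.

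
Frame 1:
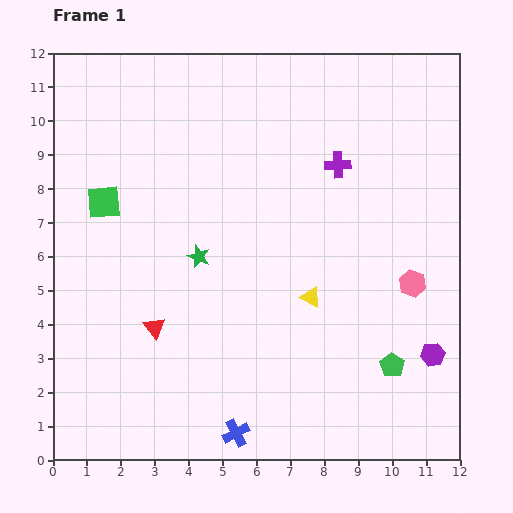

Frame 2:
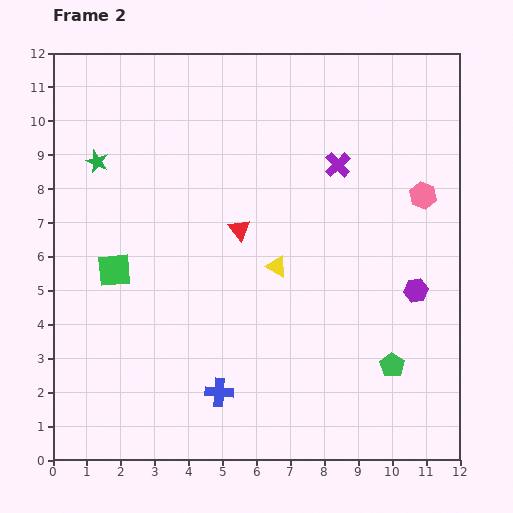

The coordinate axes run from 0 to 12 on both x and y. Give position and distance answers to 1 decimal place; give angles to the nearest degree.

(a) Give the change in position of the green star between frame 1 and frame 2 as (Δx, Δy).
(-3.0, 2.8)

The green star was at (4.3, 6.0) in frame 1 and (1.3, 8.8) in frame 2.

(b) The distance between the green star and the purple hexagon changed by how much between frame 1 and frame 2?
+2.6

Distance in frame 1: 7.5. Distance in frame 2: 10.1.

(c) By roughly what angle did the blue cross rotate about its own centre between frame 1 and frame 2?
31° clockwise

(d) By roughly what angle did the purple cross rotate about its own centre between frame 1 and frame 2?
39° counter-clockwise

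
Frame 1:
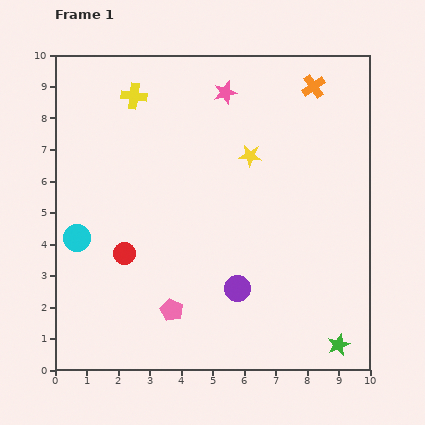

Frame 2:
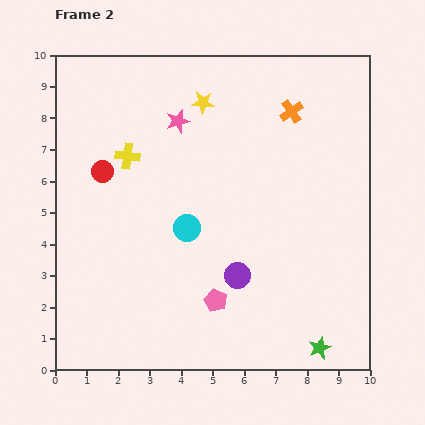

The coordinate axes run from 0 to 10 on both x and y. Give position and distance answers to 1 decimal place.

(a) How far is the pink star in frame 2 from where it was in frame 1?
1.7

The pink star moved from (5.4, 8.8) to (3.9, 7.9), a distance of √(1.5² + 0.9²) ≈ 1.7.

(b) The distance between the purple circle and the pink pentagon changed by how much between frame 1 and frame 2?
-1.1

Distance in frame 1: 2.2. Distance in frame 2: 1.1.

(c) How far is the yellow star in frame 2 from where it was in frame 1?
2.3

The yellow star moved from (6.2, 6.8) to (4.7, 8.5), a distance of √(1.5² + 1.7²) ≈ 2.3.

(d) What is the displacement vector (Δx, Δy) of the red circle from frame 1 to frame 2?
(-0.7, 2.6)

The red circle was at (2.2, 3.7) in frame 1 and (1.5, 6.3) in frame 2.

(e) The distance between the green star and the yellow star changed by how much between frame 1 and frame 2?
+2.0

Distance in frame 1: 6.6. Distance in frame 2: 8.6.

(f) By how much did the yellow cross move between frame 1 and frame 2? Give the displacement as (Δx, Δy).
(-0.2, -1.9)

The yellow cross was at (2.5, 8.7) in frame 1 and (2.3, 6.8) in frame 2.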